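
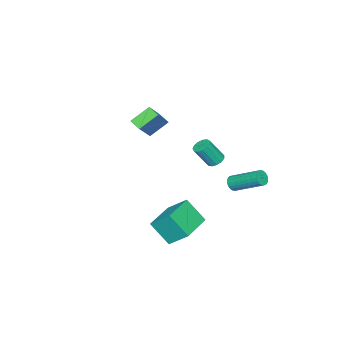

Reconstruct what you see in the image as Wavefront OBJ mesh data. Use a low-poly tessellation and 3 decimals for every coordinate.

v -1.763 2.632 -2.696
v -1.281 2.53 -2.476
v -1.375 4.345 -1.424
v -1.857 4.448 -1.644
v -1.224 2.641 -2.663
v -1.318 4.456 -1.61
v -1.261 2.751 -2.855
v -1.354 4.566 -1.803
v -1.384 2.84 -3.02
v -1.478 4.655 -1.968
v -1.573 2.893 -3.129
v -1.667 4.708 -2.077
v -1.795 2.902 -3.163
v -1.888 4.717 -2.111
v -2.011 2.863 -3.116
v -2.105 4.678 -2.064
v -2.185 2.785 -2.997
v -2.278 4.6 -1.945
v -2.285 2.681 -2.826
v -2.379 4.496 -1.774
v -2.295 2.568 -2.632
v -2.389 4.383 -1.58
v -2.214 2.466 -2.449
v -2.307 4.281 -1.397
v -2.054 2.393 -2.309
v -2.148 4.208 -1.257
v -1.844 2.362 -2.236
v -1.938 4.177 -1.184
v -1.62 2.377 -2.242
v -1.714 4.192 -1.19
v -1.421 2.436 -2.327
v -1.515 4.251 -1.275
v -0.126 2.444 0.08
v 0.405 2.526 -0.11
v 0.957 1.918 1.17
v 0.426 1.836 1.36
v 0.325 2.792 0.051
v 0.876 2.184 1.331
v 0.101 2.947 0.221
v 0.653 2.34 1.501
v -0.194 2.943 0.347
v 0.357 2.335 1.626
v -0.468 2.78 0.388
v 0.083 2.173 1.667
v -0.633 2.51 0.331
v -0.082 1.903 1.61
v -0.637 2.22 0.194
v -0.086 1.612 1.474
v -0.479 2 0.022
v 0.073 1.393 1.301
v -0.208 1.921 -0.132
v 0.343 1.314 1.147
v 0.088 2.008 -0.219
v 0.64 1.401 1.061
v 0.317 2.234 -0.21
v 0.869 1.626 1.069
v 2.671 1.056 -2.782
v 2.56 2.212 -1.756
v 2.569 2.191 -4.071
v 2.458 3.347 -3.044
v 4.782 1.253 -2.776
v 4.671 2.409 -1.749
v 4.68 2.388 -4.064
v 4.569 3.544 -3.038
v -4.56 -4.067 -0.562
v -3.001 -3.798 0.951
v -4.364 -3.333 -0.895
v -2.804 -3.063 0.618
v -3.576 -4.737 -1.458
v -2.016 -4.467 0.055
v -3.379 -4.002 -1.791
v -1.82 -3.733 -0.278
f 2 1 5
f 2 5 3
f 3 5 6
f 3 6 4
f 5 1 7
f 5 7 6
f 6 7 8
f 6 8 4
f 7 1 9
f 7 9 8
f 8 9 10
f 8 10 4
f 9 1 11
f 9 11 10
f 10 11 12
f 10 12 4
f 11 1 13
f 11 13 12
f 12 13 14
f 12 14 4
f 13 1 15
f 13 15 14
f 14 15 16
f 14 16 4
f 15 1 17
f 15 17 16
f 16 17 18
f 16 18 4
f 17 1 19
f 17 19 18
f 18 19 20
f 18 20 4
f 19 1 21
f 19 21 20
f 20 21 22
f 20 22 4
f 21 1 23
f 21 23 22
f 22 23 24
f 22 24 4
f 23 1 25
f 23 25 24
f 24 25 26
f 24 26 4
f 25 1 27
f 25 27 26
f 26 27 28
f 26 28 4
f 27 1 29
f 27 29 28
f 28 29 30
f 28 30 4
f 29 1 31
f 29 31 30
f 30 31 32
f 30 32 4
f 31 1 2
f 31 2 32
f 32 2 3
f 32 3 4
f 34 33 37
f 34 37 35
f 35 37 38
f 35 38 36
f 37 33 39
f 37 39 38
f 38 39 40
f 38 40 36
f 39 33 41
f 39 41 40
f 40 41 42
f 40 42 36
f 41 33 43
f 41 43 42
f 42 43 44
f 42 44 36
f 43 33 45
f 43 45 44
f 44 45 46
f 44 46 36
f 45 33 47
f 45 47 46
f 46 47 48
f 46 48 36
f 47 33 49
f 47 49 48
f 48 49 50
f 48 50 36
f 49 33 51
f 49 51 50
f 50 51 52
f 50 52 36
f 51 33 53
f 51 53 52
f 52 53 54
f 52 54 36
f 53 33 55
f 53 55 54
f 54 55 56
f 54 56 36
f 55 33 34
f 55 34 56
f 56 34 35
f 56 35 36
f 58 60 57
f 61 58 57
f 57 60 59
f 59 61 57
f 58 64 60
f 62 58 61
f 62 64 58
f 60 64 59
f 63 61 59
f 59 64 63
f 63 62 61
f 64 62 63
f 66 68 65
f 69 66 65
f 65 68 67
f 67 69 65
f 66 72 68
f 70 66 69
f 70 72 66
f 68 72 67
f 71 69 67
f 67 72 71
f 71 70 69
f 72 70 71



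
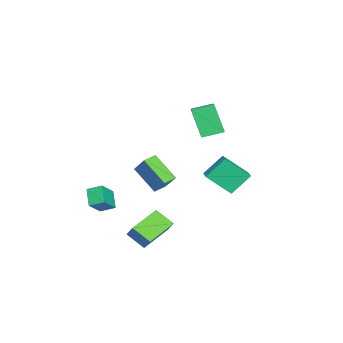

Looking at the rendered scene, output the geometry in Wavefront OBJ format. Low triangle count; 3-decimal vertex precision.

v 2.064 0.455 -3.84
v 1.743 -0.65 -3.043
v 2.617 0.941 -2.943
v 2.296 -0.164 -2.146
v 3.864 -0.496 -4.434
v 3.543 -1.601 -3.637
v 4.417 -0.01 -3.537
v 4.096 -1.115 -2.74
v -0.77 4.603 -0.087
v -0.579 3.12 1.226
v 0.144 4.932 0.152
v 0.335 3.449 1.465
v -0.095 3.611 -1.305
v 0.096 2.128 0.008
v 0.819 3.94 -1.066
v 1.01 2.457 0.247
v 2.78 -3.48 -1.037
v 3.779 -3.856 -0.07
v 2.747 -2.579 -0.652
v 3.745 -2.955 0.315
v 3.695 -3.105 -1.835
v 4.693 -3.481 -0.868
v 3.661 -2.204 -1.45
v 4.66 -2.58 -0.483
v -1.421 1.65 2.265
v -2.107 0.867 4.112
v -1.885 2.899 2.622
v -2.57 2.117 4.47
v 0.33 2.063 3.09
v -0.355 1.281 4.938
v -0.133 3.313 3.448
v -0.819 2.53 5.295
v -2.654 -1.47 -3.476
v -3.408 -2.914 -2.088
v -3.436 -0.959 -3.368
v -4.19 -2.403 -1.981
v -1.97 -0.677 -2.279
v -2.724 -2.121 -0.892
v -2.752 -0.166 -2.172
v -3.506 -1.61 -0.784
f 2 4 1
f 5 2 1
f 1 4 3
f 3 5 1
f 2 8 4
f 6 2 5
f 6 8 2
f 4 8 3
f 7 5 3
f 3 8 7
f 7 6 5
f 8 6 7
f 10 12 9
f 13 10 9
f 9 12 11
f 11 13 9
f 10 16 12
f 14 10 13
f 14 16 10
f 12 16 11
f 15 13 11
f 11 16 15
f 15 14 13
f 16 14 15
f 18 20 17
f 21 18 17
f 17 20 19
f 19 21 17
f 18 24 20
f 22 18 21
f 22 24 18
f 20 24 19
f 23 21 19
f 19 24 23
f 23 22 21
f 24 22 23
f 26 28 25
f 29 26 25
f 25 28 27
f 27 29 25
f 26 32 28
f 30 26 29
f 30 32 26
f 28 32 27
f 31 29 27
f 27 32 31
f 31 30 29
f 32 30 31
f 34 36 33
f 37 34 33
f 33 36 35
f 35 37 33
f 34 40 36
f 38 34 37
f 38 40 34
f 36 40 35
f 39 37 35
f 35 40 39
f 39 38 37
f 40 38 39



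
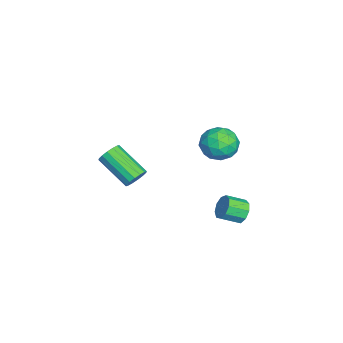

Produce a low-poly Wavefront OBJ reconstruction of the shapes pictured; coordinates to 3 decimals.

v -3.817 1.624 1.149
v -2.755 1.4 0.946
v -3.985 0.06 1.994
v -2.923 -0.164 1.791
v -3.192 0.637 2.501
v -3.088 1.604 1.979
v -3.652 -0.144 0.961
v -3.548 0.823 0.439
v -2.653 0.307 0.83
v -2.369 0.79 1.781
v -4.371 0.67 1.159
v -4.087 1.153 2.11
v -3.271 1.65 0.973
v -3.469 -0.19 1.967
v -3.627 0.281 2.384
v -3.003 0.15 2.264
v -3.467 1.77 1.58
v -2.843 1.638 1.461
v -3.1 1.189 2.375
v -3.897 -0.178 1.479
v -3.273 -0.31 1.36
v -3.737 1.31 0.676
v -3.113 1.179 0.556
v -3.64 0.271 0.565
v -2.587 0.876 0.786
v -2.686 -0.044 1.282
v -3.114 -0.032 0.795
v -3.053 0.536 0.488
v -2.42 1.159 1.345
v -2.519 0.24 1.842
v -2.677 0.711 2.259
v -2.616 1.279 1.952
v -2.36 0.517 1.277
v -4.221 1.22 1.098
v -4.32 0.301 1.595
v -4.124 0.181 0.988
v -4.063 0.749 0.681
v -4.054 1.504 1.658
v -4.153 0.584 2.154
v -3.687 0.924 2.452
v -3.626 1.492 2.145
v -4.38 0.943 1.663
v 2.936 2.241 1.309
v 3.527 2.211 0.936
v 3.795 1.269 1.437
v 3.204 1.299 1.811
v 3.603 2.449 1.344
v 3.872 1.508 1.845
v 3.367 2.591 1.736
v 3.635 1.649 2.237
v 2.929 2.568 1.928
v 3.198 1.626 2.429
v 2.494 2.393 1.831
v 2.763 1.451 2.332
v 2.266 2.146 1.49
v 2.535 1.204 1.991
v 2.351 1.944 1.064
v 2.62 1.002 1.565
v 2.71 1.881 0.753
v 2.978 0.939 1.254
v 3.174 1.986 0.703
v 3.443 1.044 1.204
v 0.831 -3.041 1.732
v 1.339 -3.468 1.638
v 0.317 -4.926 2.733
v -0.191 -4.499 2.828
v 1.415 -3.301 1.932
v 0.393 -4.758 3.028
v 1.335 -3.064 2.173
v 0.313 -4.522 3.268
v 1.12 -2.821 2.295
v 0.098 -4.279 3.39
v 0.828 -2.637 2.267
v -0.194 -4.095 3.362
v 0.536 -2.562 2.095
v -0.486 -4.019 3.191
v 0.323 -2.614 1.827
v -0.699 -4.072 2.922
v 0.247 -2.782 1.532
v -0.775 -4.239 2.628
v 0.327 -3.018 1.292
v -0.695 -4.476 2.387
v 0.542 -3.261 1.17
v -0.48 -4.719 2.265
v 0.834 -3.445 1.198
v -0.188 -4.903 2.293
v 1.126 -3.521 1.369
v 0.104 -4.978 2.465
f 1 38 17
f 38 12 41
f 17 41 6
f 38 41 17
f 1 17 13
f 17 6 18
f 13 18 2
f 17 18 13
f 1 13 22
f 13 2 23
f 22 23 8
f 13 23 22
f 1 22 34
f 22 8 37
f 34 37 11
f 22 37 34
f 1 34 38
f 34 11 42
f 38 42 12
f 34 42 38
f 2 18 29
f 18 6 32
f 29 32 10
f 18 32 29
f 6 41 19
f 41 12 40
f 19 40 5
f 41 40 19
f 12 42 39
f 42 11 35
f 39 35 3
f 42 35 39
f 11 37 36
f 37 8 24
f 36 24 7
f 37 24 36
f 8 23 28
f 23 2 25
f 28 25 9
f 23 25 28
f 4 30 16
f 30 10 31
f 16 31 5
f 30 31 16
f 4 16 14
f 16 5 15
f 14 15 3
f 16 15 14
f 4 14 21
f 14 3 20
f 21 20 7
f 14 20 21
f 4 21 26
f 21 7 27
f 26 27 9
f 21 27 26
f 4 26 30
f 26 9 33
f 30 33 10
f 26 33 30
f 5 31 19
f 31 10 32
f 19 32 6
f 31 32 19
f 3 15 39
f 15 5 40
f 39 40 12
f 15 40 39
f 7 20 36
f 20 3 35
f 36 35 11
f 20 35 36
f 9 27 28
f 27 7 24
f 28 24 8
f 27 24 28
f 10 33 29
f 33 9 25
f 29 25 2
f 33 25 29
f 44 43 47
f 44 47 45
f 45 47 48
f 45 48 46
f 47 43 49
f 47 49 48
f 48 49 50
f 48 50 46
f 49 43 51
f 49 51 50
f 50 51 52
f 50 52 46
f 51 43 53
f 51 53 52
f 52 53 54
f 52 54 46
f 53 43 55
f 53 55 54
f 54 55 56
f 54 56 46
f 55 43 57
f 55 57 56
f 56 57 58
f 56 58 46
f 57 43 59
f 57 59 58
f 58 59 60
f 58 60 46
f 59 43 61
f 59 61 60
f 60 61 62
f 60 62 46
f 61 43 44
f 61 44 62
f 62 44 45
f 62 45 46
f 64 63 67
f 64 67 65
f 65 67 68
f 65 68 66
f 67 63 69
f 67 69 68
f 68 69 70
f 68 70 66
f 69 63 71
f 69 71 70
f 70 71 72
f 70 72 66
f 71 63 73
f 71 73 72
f 72 73 74
f 72 74 66
f 73 63 75
f 73 75 74
f 74 75 76
f 74 76 66
f 75 63 77
f 75 77 76
f 76 77 78
f 76 78 66
f 77 63 79
f 77 79 78
f 78 79 80
f 78 80 66
f 79 63 81
f 79 81 80
f 80 81 82
f 80 82 66
f 81 63 83
f 81 83 82
f 82 83 84
f 82 84 66
f 83 63 85
f 83 85 84
f 84 85 86
f 84 86 66
f 85 63 87
f 85 87 86
f 86 87 88
f 86 88 66
f 87 63 64
f 87 64 88
f 88 64 65
f 88 65 66



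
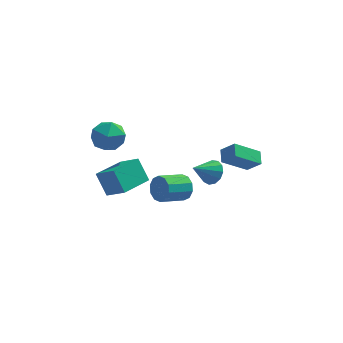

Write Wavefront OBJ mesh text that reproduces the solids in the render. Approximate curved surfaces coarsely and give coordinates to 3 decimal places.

v -0.134 2.957 -2.618
v 0.358 2.651 -2.009
v -0.875 1.777 -1.453
v -1.366 2.083 -2.062
v 0.132 3.083 -1.831
v -1.101 2.21 -1.275
v -0.196 3.467 -1.953
v -1.429 2.593 -1.398
v -0.499 3.656 -2.33
v -1.732 2.782 -1.774
v -0.663 3.578 -2.816
v -1.896 2.704 -2.261
v -0.625 3.263 -3.227
v -1.858 2.389 -2.671
v -0.399 2.83 -3.405
v -1.632 1.957 -2.849
v -0.071 2.447 -3.282
v -1.304 1.573 -2.727
v 0.232 2.258 -2.906
v -1.001 1.384 -2.35
v 0.396 2.336 -2.419
v -0.837 1.462 -1.864
v -4.795 2.896 -1.589
v -3.79 2.218 -0.758
v -3.578 4.457 -1.789
v -2.572 3.779 -0.958
v -4.188 2.261 -2.842
v -3.182 1.583 -2.011
v -2.97 3.822 -3.042
v -1.965 3.144 -2.211
v -3.904 1.049 3.034
v -3.228 0.963 3.848
v -4.512 -0.523 3.372
v -3.836 -0.609 4.186
v -4.647 0.075 4.239
v -4.271 1.046 4.031
v -3.469 -0.606 3.189
v -3.093 0.365 2.981
v -2.959 -0.06 3.944
v -3.687 0.36 4.593
v -4.053 0.08 2.627
v -4.781 0.5 3.276
v 1.925 -2.22 3.658
v 1.866 -1.471 4.011
v 3.22 -1.63 2.621
v 3.161 -0.881 2.974
v 2.619 -2.499 4.366
v 2.56 -1.75 4.719
v 3.914 -1.909 3.329
v 3.855 -1.16 3.682
v 1.442 0.13 0.953
v 1.738 0.49 1.579
v 0.458 -0.51 1.787
v 1.428 0.756 1.418
v 1.123 0.824 1.109
v 0.919 0.672 0.751
v 0.881 0.347 0.457
v 1.022 -0.047 0.321
v 1.296 -0.384 0.385
v 1.616 -0.558 0.63
v 1.882 -0.514 0.978
v 2.008 -0.266 1.318
v 1.954 0.109 1.542
f 2 1 5
f 2 5 3
f 3 5 6
f 3 6 4
f 5 1 7
f 5 7 6
f 6 7 8
f 6 8 4
f 7 1 9
f 7 9 8
f 8 9 10
f 8 10 4
f 9 1 11
f 9 11 10
f 10 11 12
f 10 12 4
f 11 1 13
f 11 13 12
f 12 13 14
f 12 14 4
f 13 1 15
f 13 15 14
f 14 15 16
f 14 16 4
f 15 1 17
f 15 17 16
f 16 17 18
f 16 18 4
f 17 1 19
f 17 19 18
f 18 19 20
f 18 20 4
f 19 1 21
f 19 21 20
f 20 21 22
f 20 22 4
f 21 1 2
f 21 2 22
f 22 2 3
f 22 3 4
f 24 26 23
f 27 24 23
f 23 26 25
f 25 27 23
f 24 30 26
f 28 24 27
f 28 30 24
f 26 30 25
f 29 27 25
f 25 30 29
f 29 28 27
f 30 28 29
f 31 42 36
f 31 36 32
f 31 32 38
f 31 38 41
f 31 41 42
f 32 36 40
f 36 42 35
f 42 41 33
f 41 38 37
f 38 32 39
f 34 40 35
f 34 35 33
f 34 33 37
f 34 37 39
f 34 39 40
f 35 40 36
f 33 35 42
f 37 33 41
f 39 37 38
f 40 39 32
f 44 46 43
f 47 44 43
f 43 46 45
f 45 47 43
f 44 50 46
f 48 44 47
f 48 50 44
f 46 50 45
f 49 47 45
f 45 50 49
f 49 48 47
f 50 48 49
f 52 51 54
f 52 54 53
f 54 51 55
f 54 55 53
f 55 51 56
f 55 56 53
f 56 51 57
f 56 57 53
f 57 51 58
f 57 58 53
f 58 51 59
f 58 59 53
f 59 51 60
f 59 60 53
f 60 51 61
f 60 61 53
f 61 51 62
f 61 62 53
f 62 51 63
f 62 63 53
f 63 51 52
f 63 52 53



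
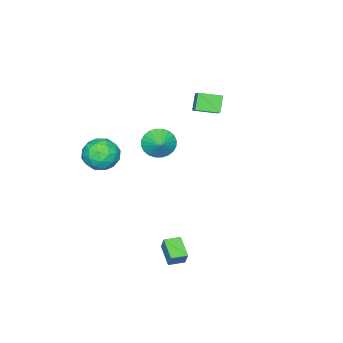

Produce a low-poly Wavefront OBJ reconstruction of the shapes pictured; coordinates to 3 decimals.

v 1.555 0.682 3.43
v 2.278 0.211 3.009
v 2.225 1.298 3.89
v 2.207 0.477 2.755
v 2.036 0.775 2.605
v 1.793 1.058 2.579
v 1.513 1.284 2.684
v 1.24 1.419 2.902
v 1.014 1.441 3.2
v 0.871 1.348 3.533
v 0.832 1.153 3.851
v 0.903 0.887 4.104
v 1.074 0.589 4.255
v 1.317 0.306 4.28
v 1.597 0.079 4.176
v 1.87 -0.055 3.958
v 2.095 -0.077 3.66
v 2.239 0.016 3.327
v 3.711 2.393 -2.906
v 3.907 2.724 -2.06
v 2.943 2.934 -2.94
v 3.139 3.265 -2.093
v 4.441 3.395 -3.467
v 4.637 3.726 -2.62
v 3.673 3.936 -3.5
v 3.869 4.267 -2.654
v -3.667 -0.673 4.005
v -2.89 0.082 4.776
v -4.484 0.422 3.755
v -3.707 1.178 4.525
v -3.013 -0.398 3.075
v -2.236 0.358 3.845
v -3.83 0.698 2.824
v -3.053 1.453 3.595
v 2.759 -0.98 2.844
v 3.548 -0.845 2.054
v 3.352 -2.675 3.146
v 4.141 -2.54 2.356
v 4.21 -1.97 3.323
v 3.844 -0.922 3.137
v 3.056 -2.598 2.063
v 2.69 -1.55 1.877
v 3.732 -1.845 1.571
v 4.445 -1.456 2.35
v 2.455 -2.064 2.85
v 3.168 -1.675 3.629
v 3.101 -0.764 2.423
v 3.799 -2.756 2.777
v 3.839 -2.421 3.346
v 4.303 -2.341 2.881
v 3.275 -0.809 3.059
v 3.739 -0.73 2.595
v 4.128 -1.391 3.341
v 3.161 -2.79 2.605
v 3.625 -2.711 2.141
v 2.597 -1.179 2.319
v 3.061 -1.099 1.854
v 2.772 -2.129 1.859
v 3.673 -1.272 1.674
v 4.022 -2.268 1.852
v 3.384 -2.302 1.68
v 3.169 -1.687 1.57
v 4.092 -1.044 2.132
v 4.441 -2.04 2.309
v 4.482 -1.705 2.878
v 4.266 -1.089 2.768
v 4.2 -1.631 1.848
v 2.459 -1.48 2.891
v 2.808 -2.476 3.068
v 2.634 -2.431 2.432
v 2.418 -1.815 2.322
v 2.878 -1.252 3.348
v 3.227 -2.248 3.526
v 3.731 -1.833 3.63
v 3.516 -1.218 3.52
v 2.7 -1.889 3.352
f 2 1 4
f 2 4 3
f 4 1 5
f 4 5 3
f 5 1 6
f 5 6 3
f 6 1 7
f 6 7 3
f 7 1 8
f 7 8 3
f 8 1 9
f 8 9 3
f 9 1 10
f 9 10 3
f 10 1 11
f 10 11 3
f 11 1 12
f 11 12 3
f 12 1 13
f 12 13 3
f 13 1 14
f 13 14 3
f 14 1 15
f 14 15 3
f 15 1 16
f 15 16 3
f 16 1 17
f 16 17 3
f 17 1 18
f 17 18 3
f 18 1 2
f 18 2 3
f 20 22 19
f 23 20 19
f 19 22 21
f 21 23 19
f 20 26 22
f 24 20 23
f 24 26 20
f 22 26 21
f 25 23 21
f 21 26 25
f 25 24 23
f 26 24 25
f 28 30 27
f 31 28 27
f 27 30 29
f 29 31 27
f 28 34 30
f 32 28 31
f 32 34 28
f 30 34 29
f 33 31 29
f 29 34 33
f 33 32 31
f 34 32 33
f 35 72 51
f 72 46 75
f 51 75 40
f 72 75 51
f 35 51 47
f 51 40 52
f 47 52 36
f 51 52 47
f 35 47 56
f 47 36 57
f 56 57 42
f 47 57 56
f 35 56 68
f 56 42 71
f 68 71 45
f 56 71 68
f 35 68 72
f 68 45 76
f 72 76 46
f 68 76 72
f 36 52 63
f 52 40 66
f 63 66 44
f 52 66 63
f 40 75 53
f 75 46 74
f 53 74 39
f 75 74 53
f 46 76 73
f 76 45 69
f 73 69 37
f 76 69 73
f 45 71 70
f 71 42 58
f 70 58 41
f 71 58 70
f 42 57 62
f 57 36 59
f 62 59 43
f 57 59 62
f 38 64 50
f 64 44 65
f 50 65 39
f 64 65 50
f 38 50 48
f 50 39 49
f 48 49 37
f 50 49 48
f 38 48 55
f 48 37 54
f 55 54 41
f 48 54 55
f 38 55 60
f 55 41 61
f 60 61 43
f 55 61 60
f 38 60 64
f 60 43 67
f 64 67 44
f 60 67 64
f 39 65 53
f 65 44 66
f 53 66 40
f 65 66 53
f 37 49 73
f 49 39 74
f 73 74 46
f 49 74 73
f 41 54 70
f 54 37 69
f 70 69 45
f 54 69 70
f 43 61 62
f 61 41 58
f 62 58 42
f 61 58 62
f 44 67 63
f 67 43 59
f 63 59 36
f 67 59 63



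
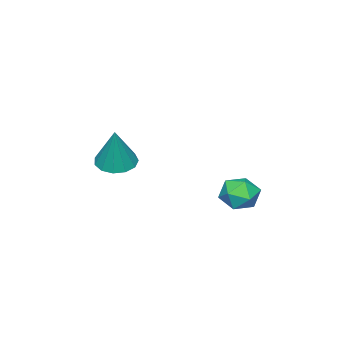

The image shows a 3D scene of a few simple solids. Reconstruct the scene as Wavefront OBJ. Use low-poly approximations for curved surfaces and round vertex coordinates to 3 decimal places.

v -0.56 -3.02 1.381
v 0.174 -3.564 1.271
v 0.06 -2.58 3.359
v 0.32 -3.089 1.12
v 0.186 -2.593 1.052
v -0.185 -2.233 1.088
v -0.675 -2.122 1.217
v -1.128 -2.297 1.398
v -1.401 -2.701 1.573
v -1.407 -3.207 1.688
v -1.144 -3.653 1.704
v -0.696 -3.898 1.619
v -0.204 -3.865 1.457
v -2.249 2.714 -0.268
v -1.667 2.922 0.436
v -2.473 1.338 0.324
v -1.891 1.546 1.028
v -2.722 1.973 0.965
v -2.583 2.823 0.6
v -1.557 1.437 0.16
v -1.418 2.287 -0.205
v -1.24 2.132 0.7
v -1.959 2.464 1.198
v -2.181 1.796 -0.438
v -2.9 2.128 0.06
f 2 1 4
f 2 4 3
f 4 1 5
f 4 5 3
f 5 1 6
f 5 6 3
f 6 1 7
f 6 7 3
f 7 1 8
f 7 8 3
f 8 1 9
f 8 9 3
f 9 1 10
f 9 10 3
f 10 1 11
f 10 11 3
f 11 1 12
f 11 12 3
f 12 1 13
f 12 13 3
f 13 1 2
f 13 2 3
f 14 25 19
f 14 19 15
f 14 15 21
f 14 21 24
f 14 24 25
f 15 19 23
f 19 25 18
f 25 24 16
f 24 21 20
f 21 15 22
f 17 23 18
f 17 18 16
f 17 16 20
f 17 20 22
f 17 22 23
f 18 23 19
f 16 18 25
f 20 16 24
f 22 20 21
f 23 22 15



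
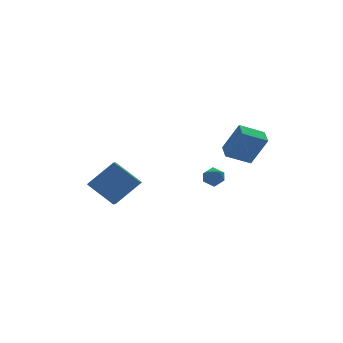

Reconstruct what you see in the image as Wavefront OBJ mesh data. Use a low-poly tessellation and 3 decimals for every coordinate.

v 1.448 -2.734 0.533
v 2.146 -3.309 2.295
v 1.829 -1.718 0.714
v 2.527 -2.293 2.476
v 2.813 -3.127 -0.136
v 3.511 -3.702 1.626
v 3.194 -2.111 0.045
v 3.892 -2.686 1.807
v -2.385 -0.192 -1.664
v -3.329 1.1 -0.465
v -3.889 0.041 -3.097
v -4.833 1.333 -1.898
v -1.967 0.427 -2.002
v -2.911 1.719 -0.803
v -3.471 0.66 -3.435
v -4.415 1.952 -2.236
v 3.468 2.772 -4.195
v 3.981 2.981 -3.695
v 3.239 1.779 -3.545
v 3.752 1.988 -3.045
v 3.116 2.373 -3.11
v 3.257 2.986 -3.512
v 3.963 1.774 -3.728
v 4.104 2.387 -4.13
v 4.287 2.364 -3.407
v 3.764 2.735 -3.024
v 3.456 2.025 -4.216
v 2.933 2.396 -3.833
f 2 4 1
f 5 2 1
f 1 4 3
f 3 5 1
f 2 8 4
f 6 2 5
f 6 8 2
f 4 8 3
f 7 5 3
f 3 8 7
f 7 6 5
f 8 6 7
f 10 12 9
f 13 10 9
f 9 12 11
f 11 13 9
f 10 16 12
f 14 10 13
f 14 16 10
f 12 16 11
f 15 13 11
f 11 16 15
f 15 14 13
f 16 14 15
f 17 28 22
f 17 22 18
f 17 18 24
f 17 24 27
f 17 27 28
f 18 22 26
f 22 28 21
f 28 27 19
f 27 24 23
f 24 18 25
f 20 26 21
f 20 21 19
f 20 19 23
f 20 23 25
f 20 25 26
f 21 26 22
f 19 21 28
f 23 19 27
f 25 23 24
f 26 25 18



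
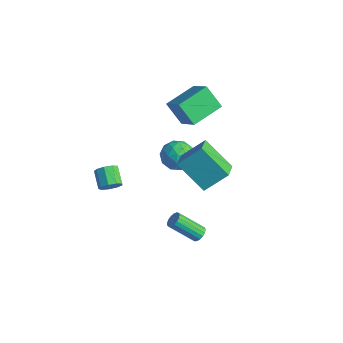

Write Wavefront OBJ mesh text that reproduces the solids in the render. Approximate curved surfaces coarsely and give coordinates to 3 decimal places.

v -2.604 2.687 0.278
v -3.628 2.42 1.451
v -2.635 4.653 0.699
v -3.659 4.385 1.872
v -1.181 2.455 1.468
v -2.205 2.187 2.641
v -1.212 4.42 1.889
v -2.236 4.153 3.062
v 3.578 -0.962 -2.26
v 3.748 -0.675 -1.887
v 2.792 -1.672 -0.687
v 2.622 -1.958 -1.06
v 3.547 -0.566 -1.957
v 2.59 -1.562 -0.756
v 3.353 -0.547 -2.096
v 2.396 -1.543 -0.895
v 3.21 -0.623 -2.272
v 2.254 -1.62 -1.072
v 3.152 -0.777 -2.446
v 2.196 -1.773 -1.246
v 3.192 -0.973 -2.577
v 2.235 -1.97 -1.377
v 3.32 -1.167 -2.636
v 2.363 -2.163 -1.436
v 3.507 -1.313 -2.609
v 2.551 -2.31 -1.408
v 3.71 -1.379 -2.501
v 2.754 -2.376 -1.301
v 3.884 -1.35 -2.339
v 2.927 -2.346 -1.138
v 3.987 -1.231 -2.158
v 3.03 -2.228 -0.958
v 3.996 -1.051 -2.001
v 3.04 -2.048 -0.801
v 3.91 -0.85 -1.903
v 2.954 -1.847 -0.703
v -1.973 2.637 -1.163
v -1.225 2.342 -1.807
v -3.075 1.738 -2.033
v -2.327 1.443 -2.677
v -2.334 1.102 -1.705
v -1.653 1.657 -1.167
v -2.647 2.423 -2.673
v -1.966 2.978 -2.135
v -1.641 2.21 -2.74
v -1.448 1.393 -2.142
v -2.852 2.687 -1.698
v -2.659 1.87 -1.1
v -1.502 2.568 -1.409
v -2.798 1.512 -2.431
v -2.802 1.311 -1.86
v -2.362 1.138 -2.238
v -1.754 2.166 -1.033
v -1.314 1.993 -1.411
v -1.966 1.264 -1.351
v -2.986 2.087 -2.429
v -2.546 1.914 -2.807
v -1.938 2.942 -1.602
v -1.498 2.769 -1.98
v -2.334 2.816 -2.489
v -1.307 2.317 -2.336
v -1.955 1.789 -2.847
v -2.143 2.365 -2.845
v -1.743 2.691 -2.529
v -1.193 1.838 -1.984
v -1.841 1.309 -2.495
v -1.845 1.109 -1.924
v -1.445 1.435 -1.608
v -1.438 1.76 -2.532
v -2.459 2.771 -1.345
v -3.107 2.242 -1.856
v -2.855 2.645 -2.232
v -2.455 2.971 -1.916
v -2.345 2.291 -0.993
v -2.993 1.763 -1.504
v -2.557 1.389 -1.311
v -2.157 1.715 -0.995
v -2.862 2.32 -1.308
v -0.411 -3.778 0.536
v -0.2 -4.076 1.086
v -1.118 -3.68 1.654
v -1.329 -3.382 1.104
v -0.033 -3.657 1.063
v -0.951 -3.261 1.631
v -0.043 -3.295 0.794
v -0.961 -2.899 1.362
v -0.225 -3.159 0.404
v -1.143 -2.762 0.972
v -0.494 -3.312 0.076
v -1.413 -2.916 0.644
v -0.725 -3.684 -0.037
v -1.643 -3.288 0.531
v -0.808 -4.099 0.118
v -1.726 -3.703 0.686
v -0.706 -4.365 0.469
v -1.624 -3.969 1.037
v -0.465 -4.356 0.851
v -1.383 -3.959 1.419
v 2.166 0.723 0.162
v 0.591 0.154 1.588
v 2.754 1.903 1.283
v 1.179 1.334 2.709
v 3.001 -0.214 0.711
v 1.426 -0.783 2.137
v 3.589 0.966 1.832
v 2.014 0.397 3.258
f 2 4 1
f 5 2 1
f 1 4 3
f 3 5 1
f 2 8 4
f 6 2 5
f 6 8 2
f 4 8 3
f 7 5 3
f 3 8 7
f 7 6 5
f 8 6 7
f 10 9 13
f 10 13 11
f 11 13 14
f 11 14 12
f 13 9 15
f 13 15 14
f 14 15 16
f 14 16 12
f 15 9 17
f 15 17 16
f 16 17 18
f 16 18 12
f 17 9 19
f 17 19 18
f 18 19 20
f 18 20 12
f 19 9 21
f 19 21 20
f 20 21 22
f 20 22 12
f 21 9 23
f 21 23 22
f 22 23 24
f 22 24 12
f 23 9 25
f 23 25 24
f 24 25 26
f 24 26 12
f 25 9 27
f 25 27 26
f 26 27 28
f 26 28 12
f 27 9 29
f 27 29 28
f 28 29 30
f 28 30 12
f 29 9 31
f 29 31 30
f 30 31 32
f 30 32 12
f 31 9 33
f 31 33 32
f 32 33 34
f 32 34 12
f 33 9 35
f 33 35 34
f 34 35 36
f 34 36 12
f 35 9 10
f 35 10 36
f 36 10 11
f 36 11 12
f 37 74 53
f 74 48 77
f 53 77 42
f 74 77 53
f 37 53 49
f 53 42 54
f 49 54 38
f 53 54 49
f 37 49 58
f 49 38 59
f 58 59 44
f 49 59 58
f 37 58 70
f 58 44 73
f 70 73 47
f 58 73 70
f 37 70 74
f 70 47 78
f 74 78 48
f 70 78 74
f 38 54 65
f 54 42 68
f 65 68 46
f 54 68 65
f 42 77 55
f 77 48 76
f 55 76 41
f 77 76 55
f 48 78 75
f 78 47 71
f 75 71 39
f 78 71 75
f 47 73 72
f 73 44 60
f 72 60 43
f 73 60 72
f 44 59 64
f 59 38 61
f 64 61 45
f 59 61 64
f 40 66 52
f 66 46 67
f 52 67 41
f 66 67 52
f 40 52 50
f 52 41 51
f 50 51 39
f 52 51 50
f 40 50 57
f 50 39 56
f 57 56 43
f 50 56 57
f 40 57 62
f 57 43 63
f 62 63 45
f 57 63 62
f 40 62 66
f 62 45 69
f 66 69 46
f 62 69 66
f 41 67 55
f 67 46 68
f 55 68 42
f 67 68 55
f 39 51 75
f 51 41 76
f 75 76 48
f 51 76 75
f 43 56 72
f 56 39 71
f 72 71 47
f 56 71 72
f 45 63 64
f 63 43 60
f 64 60 44
f 63 60 64
f 46 69 65
f 69 45 61
f 65 61 38
f 69 61 65
f 80 79 83
f 80 83 81
f 81 83 84
f 81 84 82
f 83 79 85
f 83 85 84
f 84 85 86
f 84 86 82
f 85 79 87
f 85 87 86
f 86 87 88
f 86 88 82
f 87 79 89
f 87 89 88
f 88 89 90
f 88 90 82
f 89 79 91
f 89 91 90
f 90 91 92
f 90 92 82
f 91 79 93
f 91 93 92
f 92 93 94
f 92 94 82
f 93 79 95
f 93 95 94
f 94 95 96
f 94 96 82
f 95 79 97
f 95 97 96
f 96 97 98
f 96 98 82
f 97 79 80
f 97 80 98
f 98 80 81
f 98 81 82
f 100 102 99
f 103 100 99
f 99 102 101
f 101 103 99
f 100 106 102
f 104 100 103
f 104 106 100
f 102 106 101
f 105 103 101
f 101 106 105
f 105 104 103
f 106 104 105



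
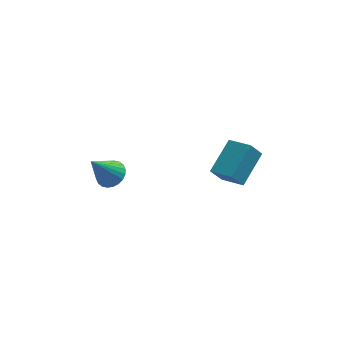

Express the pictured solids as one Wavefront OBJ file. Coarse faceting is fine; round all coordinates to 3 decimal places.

v -2.787 0.099 -4.858
v -2.217 -0.545 -4.728
v -3.833 -0.459 -3.042
v -2.067 -0.29 -4.563
v -2.026 0.025 -4.443
v -2.101 0.351 -4.386
v -2.28 0.639 -4.401
v -2.537 0.845 -4.485
v -2.831 0.937 -4.627
v -3.119 0.901 -4.803
v -3.356 0.744 -4.988
v -3.507 0.488 -5.154
v -3.547 0.174 -5.274
v -3.472 -0.153 -5.331
v -3.293 -0.44 -5.316
v -3.036 -0.646 -5.231
v -2.742 -0.738 -5.09
v -2.454 -0.703 -4.913
v 1.969 -2.786 -2.213
v 2.903 -3.838 -1.721
v 3.124 -1.302 -1.234
v 4.058 -2.354 -0.742
v 2.582 -2.666 -3.118
v 3.516 -3.718 -2.626
v 3.737 -1.182 -2.139
v 4.671 -2.234 -1.647
f 2 1 4
f 2 4 3
f 4 1 5
f 4 5 3
f 5 1 6
f 5 6 3
f 6 1 7
f 6 7 3
f 7 1 8
f 7 8 3
f 8 1 9
f 8 9 3
f 9 1 10
f 9 10 3
f 10 1 11
f 10 11 3
f 11 1 12
f 11 12 3
f 12 1 13
f 12 13 3
f 13 1 14
f 13 14 3
f 14 1 15
f 14 15 3
f 15 1 16
f 15 16 3
f 16 1 17
f 16 17 3
f 17 1 18
f 17 18 3
f 18 1 2
f 18 2 3
f 20 22 19
f 23 20 19
f 19 22 21
f 21 23 19
f 20 26 22
f 24 20 23
f 24 26 20
f 22 26 21
f 25 23 21
f 21 26 25
f 25 24 23
f 26 24 25



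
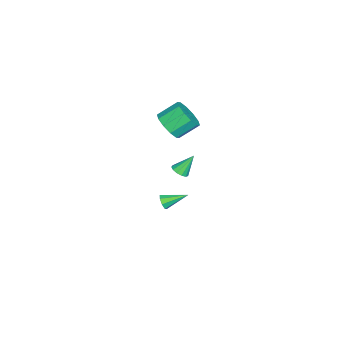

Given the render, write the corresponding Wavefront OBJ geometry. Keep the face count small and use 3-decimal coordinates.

v 0.868 1.416 -3.539
v 1.011 1.659 -3.976
v 0.412 2.724 -2.961
v 0.634 1.533 -3.988
v 0.394 1.339 -3.737
v 0.432 1.19 -3.37
v 0.725 1.174 -3.102
v 1.102 1.3 -3.089
v 1.342 1.494 -3.34
v 1.305 1.643 -3.707
v 3.255 3.101 1.498
v 3.572 3.523 1.379
v 2.805 3.739 2.562
v 3.307 3.572 1.238
v 3.026 3.472 1.179
v 2.818 3.254 1.221
v 2.748 2.988 1.351
v 2.84 2.757 1.528
v 3.064 2.637 1.695
v 3.348 2.663 1.799
v 3.603 2.829 1.808
v 3.748 3.081 1.718
v 3.736 3.34 1.559
v 1.381 1.877 3.473
v 2.251 2.266 3.653
v 1.649 3.233 4.468
v 0.779 2.843 4.287
v 2.025 2.535 3.167
v 1.423 3.501 3.982
v 1.553 2.552 2.798
v 0.951 3.519 3.613
v 1.015 2.311 2.687
v 0.413 3.278 3.501
v 0.617 1.905 2.875
v 0.015 2.871 3.69
v 0.511 1.487 3.292
v -0.091 2.454 4.107
v 0.737 1.219 3.778
v 0.135 2.185 4.593
v 1.209 1.201 4.147
v 0.607 2.168 4.962
v 1.747 1.442 4.259
v 1.145 2.409 5.073
v 2.145 1.849 4.07
v 1.543 2.815 4.885
f 2 1 4
f 2 4 3
f 4 1 5
f 4 5 3
f 5 1 6
f 5 6 3
f 6 1 7
f 6 7 3
f 7 1 8
f 7 8 3
f 8 1 9
f 8 9 3
f 9 1 10
f 9 10 3
f 10 1 2
f 10 2 3
f 12 11 14
f 12 14 13
f 14 11 15
f 14 15 13
f 15 11 16
f 15 16 13
f 16 11 17
f 16 17 13
f 17 11 18
f 17 18 13
f 18 11 19
f 18 19 13
f 19 11 20
f 19 20 13
f 20 11 21
f 20 21 13
f 21 11 22
f 21 22 13
f 22 11 23
f 22 23 13
f 23 11 12
f 23 12 13
f 25 24 28
f 25 28 26
f 26 28 29
f 26 29 27
f 28 24 30
f 28 30 29
f 29 30 31
f 29 31 27
f 30 24 32
f 30 32 31
f 31 32 33
f 31 33 27
f 32 24 34
f 32 34 33
f 33 34 35
f 33 35 27
f 34 24 36
f 34 36 35
f 35 36 37
f 35 37 27
f 36 24 38
f 36 38 37
f 37 38 39
f 37 39 27
f 38 24 40
f 38 40 39
f 39 40 41
f 39 41 27
f 40 24 42
f 40 42 41
f 41 42 43
f 41 43 27
f 42 24 44
f 42 44 43
f 43 44 45
f 43 45 27
f 44 24 25
f 44 25 45
f 45 25 26
f 45 26 27



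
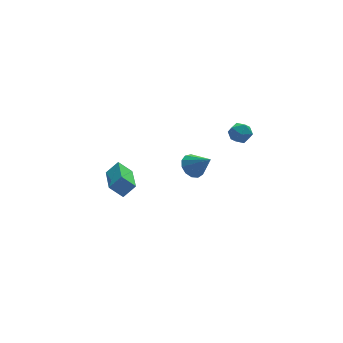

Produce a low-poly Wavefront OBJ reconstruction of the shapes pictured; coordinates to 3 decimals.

v 1.246 1.405 -3.134
v 1.903 1.747 -3.249
v 1.854 0.555 -2.186
v 1.712 1.958 -2.937
v 1.373 1.994 -2.687
v 0.993 1.842 -2.58
v 0.694 1.552 -2.648
v 0.57 1.215 -2.87
v 0.661 0.938 -3.176
v 0.937 0.809 -3.469
v 1.312 0.869 -3.655
v 1.665 1.1 -3.676
v 1.886 1.427 -3.524
v -4.366 -2.038 -0.674
v -3.735 -2.056 -0.06
v -3.844 -0.072 -1.154
v -3.213 -0.09 -0.541
v -3.767 -2.35 -1.299
v -3.136 -2.368 -0.686
v -3.245 -0.384 -1.78
v -2.614 -0.402 -1.166
v 2.767 0.137 0.256
v 3.25 0.624 0.152
v 3.19 -0.464 -0.592
v 3.673 0.023 -0.696
v 3.694 -0.37 -0.124
v 3.432 0.002 0.4
v 3.008 0.158 -0.84
v 2.746 0.53 -0.316
v 3.399 0.637 -0.526
v 3.823 0.311 -0.083
v 2.617 -0.151 -0.357
v 3.041 -0.477 0.086
f 2 1 4
f 2 4 3
f 4 1 5
f 4 5 3
f 5 1 6
f 5 6 3
f 6 1 7
f 6 7 3
f 7 1 8
f 7 8 3
f 8 1 9
f 8 9 3
f 9 1 10
f 9 10 3
f 10 1 11
f 10 11 3
f 11 1 12
f 11 12 3
f 12 1 13
f 12 13 3
f 13 1 2
f 13 2 3
f 15 17 14
f 18 15 14
f 14 17 16
f 16 18 14
f 15 21 17
f 19 15 18
f 19 21 15
f 17 21 16
f 20 18 16
f 16 21 20
f 20 19 18
f 21 19 20
f 22 33 27
f 22 27 23
f 22 23 29
f 22 29 32
f 22 32 33
f 23 27 31
f 27 33 26
f 33 32 24
f 32 29 28
f 29 23 30
f 25 31 26
f 25 26 24
f 25 24 28
f 25 28 30
f 25 30 31
f 26 31 27
f 24 26 33
f 28 24 32
f 30 28 29
f 31 30 23



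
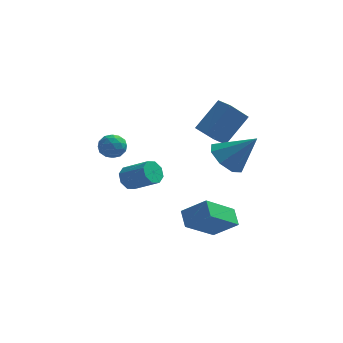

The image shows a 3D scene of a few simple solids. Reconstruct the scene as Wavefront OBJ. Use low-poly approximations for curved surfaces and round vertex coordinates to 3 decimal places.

v -2.688 3.048 -0.352
v -2.202 2.513 -0.64
v -3.318 2.147 0.26
v -2.832 1.612 -0.028
v -2.577 2.125 0.497
v -2.188 2.683 0.119
v -3.332 1.977 -0.499
v -2.943 2.535 -0.877
v -2.601 1.851 -0.731
v -2.134 1.943 -0.116
v -3.386 2.717 -0.264
v -2.919 2.809 0.351
v -2.39 2.86 -0.55
v -3.13 1.8 0.17
v -2.98 2.102 0.479
v -2.695 1.787 0.309
v -2.381 2.96 -0.103
v -2.096 2.645 -0.273
v -2.316 2.417 0.396
v -3.424 2.015 -0.107
v -3.139 1.7 -0.277
v -2.825 2.873 -0.689
v -2.54 2.558 -0.859
v -3.204 2.243 -0.776
v -2.338 2.156 -0.773
v -2.709 1.626 -0.413
v -3.003 1.841 -0.69
v -2.774 2.169 -0.912
v -2.064 2.21 -0.411
v -2.434 1.68 -0.051
v -2.284 1.982 0.258
v -2.055 2.31 0.035
v -2.298 1.821 -0.464
v -3.086 2.98 -0.329
v -3.456 2.45 0.031
v -3.465 2.35 -0.415
v -3.236 2.678 -0.638
v -2.811 3.034 0.033
v -3.182 2.504 0.393
v -2.746 2.491 0.532
v -2.517 2.819 0.31
v -3.222 2.839 0.084
v -1.794 1.493 -1.925
v -1.471 1.316 -2.543
v -0.162 0.809 -1.714
v -0.486 0.987 -1.095
v -1.366 1.836 -2.391
v -0.057 1.329 -1.562
v -1.512 2.154 -1.966
v -0.203 1.648 -1.137
v -1.823 2.086 -1.517
v -0.515 1.579 -0.687
v -2.118 1.671 -1.306
v -0.809 1.164 -0.477
v -2.223 1.151 -1.458
v -0.914 0.644 -0.629
v -2.077 0.832 -1.883
v -0.768 0.326 -1.054
v -1.765 0.901 -2.333
v -0.457 0.394 -1.503
v 3.204 -0.176 0.771
v 3.955 -0.435 0.025
v 4.636 -0.164 2.209
v 3.861 0.389 0.111
v 3.383 0.883 0.584
v 2.799 0.756 1.166
v 2.452 0.083 1.517
v 2.546 -0.742 1.431
v 3.025 -1.235 0.958
v 3.608 -1.108 0.376
v 2.739 3.13 -0.034
v 1.95 2.267 1.116
v 2.047 3.766 -0.032
v 1.257 2.903 1.118
v 3.723 4.197 1.442
v 2.933 3.334 2.592
v 3.03 4.833 1.444
v 2.241 3.97 2.594
v 1.565 -2.295 -2.844
v 2.785 -2.464 -1.92
v 1.241 -1.491 -2.269
v 2.461 -1.661 -1.345
v 2.719 -0.919 -4.115
v 3.939 -1.089 -3.191
v 2.395 -0.116 -3.54
v 3.615 -0.285 -2.616
f 1 38 17
f 38 12 41
f 17 41 6
f 38 41 17
f 1 17 13
f 17 6 18
f 13 18 2
f 17 18 13
f 1 13 22
f 13 2 23
f 22 23 8
f 13 23 22
f 1 22 34
f 22 8 37
f 34 37 11
f 22 37 34
f 1 34 38
f 34 11 42
f 38 42 12
f 34 42 38
f 2 18 29
f 18 6 32
f 29 32 10
f 18 32 29
f 6 41 19
f 41 12 40
f 19 40 5
f 41 40 19
f 12 42 39
f 42 11 35
f 39 35 3
f 42 35 39
f 11 37 36
f 37 8 24
f 36 24 7
f 37 24 36
f 8 23 28
f 23 2 25
f 28 25 9
f 23 25 28
f 4 30 16
f 30 10 31
f 16 31 5
f 30 31 16
f 4 16 14
f 16 5 15
f 14 15 3
f 16 15 14
f 4 14 21
f 14 3 20
f 21 20 7
f 14 20 21
f 4 21 26
f 21 7 27
f 26 27 9
f 21 27 26
f 4 26 30
f 26 9 33
f 30 33 10
f 26 33 30
f 5 31 19
f 31 10 32
f 19 32 6
f 31 32 19
f 3 15 39
f 15 5 40
f 39 40 12
f 15 40 39
f 7 20 36
f 20 3 35
f 36 35 11
f 20 35 36
f 9 27 28
f 27 7 24
f 28 24 8
f 27 24 28
f 10 33 29
f 33 9 25
f 29 25 2
f 33 25 29
f 44 43 47
f 44 47 45
f 45 47 48
f 45 48 46
f 47 43 49
f 47 49 48
f 48 49 50
f 48 50 46
f 49 43 51
f 49 51 50
f 50 51 52
f 50 52 46
f 51 43 53
f 51 53 52
f 52 53 54
f 52 54 46
f 53 43 55
f 53 55 54
f 54 55 56
f 54 56 46
f 55 43 57
f 55 57 56
f 56 57 58
f 56 58 46
f 57 43 59
f 57 59 58
f 58 59 60
f 58 60 46
f 59 43 44
f 59 44 60
f 60 44 45
f 60 45 46
f 62 61 64
f 62 64 63
f 64 61 65
f 64 65 63
f 65 61 66
f 65 66 63
f 66 61 67
f 66 67 63
f 67 61 68
f 67 68 63
f 68 61 69
f 68 69 63
f 69 61 70
f 69 70 63
f 70 61 62
f 70 62 63
f 72 74 71
f 75 72 71
f 71 74 73
f 73 75 71
f 72 78 74
f 76 72 75
f 76 78 72
f 74 78 73
f 77 75 73
f 73 78 77
f 77 76 75
f 78 76 77
f 80 82 79
f 83 80 79
f 79 82 81
f 81 83 79
f 80 86 82
f 84 80 83
f 84 86 80
f 82 86 81
f 85 83 81
f 81 86 85
f 85 84 83
f 86 84 85



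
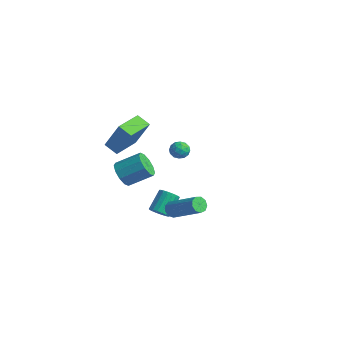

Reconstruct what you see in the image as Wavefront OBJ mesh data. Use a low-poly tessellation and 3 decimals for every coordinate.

v 2.425 -3.046 -1.291
v 2.731 -3.234 -1.681
v 4.501 -2.883 -0.458
v 4.195 -2.694 -0.069
v 2.687 -2.876 -1.72
v 4.457 -2.525 -0.497
v 2.52 -2.598 -1.558
v 4.291 -2.247 -0.336
v 2.309 -2.529 -1.272
v 4.079 -2.178 -0.049
v 2.152 -2.701 -0.995
v 3.922 -2.35 0.228
v 2.122 -3.035 -0.856
v 3.893 -2.684 0.366
v 2.234 -3.374 -0.921
v 4.005 -3.023 0.301
v 2.436 -3.559 -1.159
v 4.206 -3.208 0.063
v 2.632 -3.504 -1.459
v 4.402 -3.153 -0.237
v 1.338 -3.051 -2.178
v 1.801 -3.225 -1.839
v 1.505 -2.223 -0.922
v 1.042 -2.049 -1.262
v 1.911 -3.044 -2.001
v 1.615 -2.042 -1.084
v 1.908 -2.864 -2.198
v 1.612 -1.862 -1.282
v 1.792 -2.722 -2.392
v 1.496 -1.72 -1.475
v 1.586 -2.644 -2.543
v 1.29 -1.642 -1.626
v 1.331 -2.647 -2.622
v 1.035 -1.645 -1.705
v 1.077 -2.73 -2.613
v 0.781 -1.728 -1.696
v 0.875 -2.877 -2.518
v 0.579 -1.875 -1.601
v 0.765 -3.058 -2.356
v 0.469 -2.056 -1.439
v 0.768 -3.238 -2.158
v 0.472 -2.236 -1.242
v 0.884 -3.38 -1.965
v 0.588 -2.378 -1.048
v 1.09 -3.458 -1.814
v 0.794 -2.456 -0.897
v 1.345 -3.455 -1.735
v 1.049 -2.453 -0.818
v 1.599 -3.372 -1.744
v 1.303 -2.37 -0.827
v -4.221 -2.263 0.055
v -3.324 -1.963 1.897
v -4.67 -0.531 -0.008
v -3.772 -0.232 1.833
v -3.408 -2.068 -0.373
v -2.51 -1.769 1.468
v -3.856 -0.337 -0.437
v -2.959 -0.037 1.405
v -1.148 -3.559 -0.161
v -0.547 -3.602 -0.746
v 0.31 -2.544 0.056
v -0.292 -2.501 0.641
v -0.879 -3.228 -0.885
v -0.022 -2.17 -0.082
v -1.314 -2.98 -0.747
v -0.457 -1.923 0.055
v -1.685 -2.954 -0.386
v -0.829 -1.896 0.417
v -1.852 -3.158 0.061
v -0.996 -2.1 0.864
v -1.75 -3.516 0.424
v -0.893 -2.458 1.226
v -1.418 -3.89 0.562
v -0.561 -2.832 1.365
v -0.983 -4.137 0.425
v -0.126 -3.08 1.227
v -0.611 -4.164 0.063
v 0.245 -3.106 0.866
v -0.444 -3.96 -0.384
v 0.412 -2.902 0.419
v -3.435 2.887 -1.812
v -2.992 2.636 -1.421
v -3.348 2.064 -2.439
v -2.905 1.813 -2.048
v -3.516 1.853 -1.857
v -3.57 2.362 -1.47
v -2.77 2.338 -2.39
v -2.824 2.847 -2.003
v -2.581 2.297 -1.779
v -3.042 1.997 -1.449
v -3.298 2.703 -2.411
v -3.759 2.403 -2.081
v -3.221 2.834 -1.562
v -3.119 1.866 -2.298
v -3.478 1.89 -2.186
v -3.218 1.742 -1.956
v -3.561 2.672 -1.59
v -3.301 2.525 -1.36
v -3.608 2.065 -1.616
v -3.039 2.175 -2.5
v -2.779 2.028 -2.27
v -3.122 2.958 -1.904
v -2.862 2.81 -1.674
v -2.732 2.635 -2.244
v -2.72 2.487 -1.542
v -2.668 2.004 -1.91
v -2.589 2.312 -2.112
v -2.621 2.611 -1.884
v -2.991 2.311 -1.348
v -2.939 1.827 -1.717
v -3.298 1.851 -1.604
v -3.33 2.149 -1.377
v -2.749 2.112 -1.558
v -3.401 2.873 -2.143
v -3.349 2.389 -2.512
v -3.01 2.551 -2.483
v -3.042 2.849 -2.256
v -3.672 2.696 -1.95
v -3.62 2.213 -2.318
v -3.719 2.089 -1.976
v -3.751 2.388 -1.748
v -3.591 2.588 -2.302
f 2 1 5
f 2 5 3
f 3 5 6
f 3 6 4
f 5 1 7
f 5 7 6
f 6 7 8
f 6 8 4
f 7 1 9
f 7 9 8
f 8 9 10
f 8 10 4
f 9 1 11
f 9 11 10
f 10 11 12
f 10 12 4
f 11 1 13
f 11 13 12
f 12 13 14
f 12 14 4
f 13 1 15
f 13 15 14
f 14 15 16
f 14 16 4
f 15 1 17
f 15 17 16
f 16 17 18
f 16 18 4
f 17 1 19
f 17 19 18
f 18 19 20
f 18 20 4
f 19 1 2
f 19 2 20
f 20 2 3
f 20 3 4
f 22 21 25
f 22 25 23
f 23 25 26
f 23 26 24
f 25 21 27
f 25 27 26
f 26 27 28
f 26 28 24
f 27 21 29
f 27 29 28
f 28 29 30
f 28 30 24
f 29 21 31
f 29 31 30
f 30 31 32
f 30 32 24
f 31 21 33
f 31 33 32
f 32 33 34
f 32 34 24
f 33 21 35
f 33 35 34
f 34 35 36
f 34 36 24
f 35 21 37
f 35 37 36
f 36 37 38
f 36 38 24
f 37 21 39
f 37 39 38
f 38 39 40
f 38 40 24
f 39 21 41
f 39 41 40
f 40 41 42
f 40 42 24
f 41 21 43
f 41 43 42
f 42 43 44
f 42 44 24
f 43 21 45
f 43 45 44
f 44 45 46
f 44 46 24
f 45 21 47
f 45 47 46
f 46 47 48
f 46 48 24
f 47 21 49
f 47 49 48
f 48 49 50
f 48 50 24
f 49 21 22
f 49 22 50
f 50 22 23
f 50 23 24
f 52 54 51
f 55 52 51
f 51 54 53
f 53 55 51
f 52 58 54
f 56 52 55
f 56 58 52
f 54 58 53
f 57 55 53
f 53 58 57
f 57 56 55
f 58 56 57
f 60 59 63
f 60 63 61
f 61 63 64
f 61 64 62
f 63 59 65
f 63 65 64
f 64 65 66
f 64 66 62
f 65 59 67
f 65 67 66
f 66 67 68
f 66 68 62
f 67 59 69
f 67 69 68
f 68 69 70
f 68 70 62
f 69 59 71
f 69 71 70
f 70 71 72
f 70 72 62
f 71 59 73
f 71 73 72
f 72 73 74
f 72 74 62
f 73 59 75
f 73 75 74
f 74 75 76
f 74 76 62
f 75 59 77
f 75 77 76
f 76 77 78
f 76 78 62
f 77 59 79
f 77 79 78
f 78 79 80
f 78 80 62
f 79 59 60
f 79 60 80
f 80 60 61
f 80 61 62
f 81 118 97
f 118 92 121
f 97 121 86
f 118 121 97
f 81 97 93
f 97 86 98
f 93 98 82
f 97 98 93
f 81 93 102
f 93 82 103
f 102 103 88
f 93 103 102
f 81 102 114
f 102 88 117
f 114 117 91
f 102 117 114
f 81 114 118
f 114 91 122
f 118 122 92
f 114 122 118
f 82 98 109
f 98 86 112
f 109 112 90
f 98 112 109
f 86 121 99
f 121 92 120
f 99 120 85
f 121 120 99
f 92 122 119
f 122 91 115
f 119 115 83
f 122 115 119
f 91 117 116
f 117 88 104
f 116 104 87
f 117 104 116
f 88 103 108
f 103 82 105
f 108 105 89
f 103 105 108
f 84 110 96
f 110 90 111
f 96 111 85
f 110 111 96
f 84 96 94
f 96 85 95
f 94 95 83
f 96 95 94
f 84 94 101
f 94 83 100
f 101 100 87
f 94 100 101
f 84 101 106
f 101 87 107
f 106 107 89
f 101 107 106
f 84 106 110
f 106 89 113
f 110 113 90
f 106 113 110
f 85 111 99
f 111 90 112
f 99 112 86
f 111 112 99
f 83 95 119
f 95 85 120
f 119 120 92
f 95 120 119
f 87 100 116
f 100 83 115
f 116 115 91
f 100 115 116
f 89 107 108
f 107 87 104
f 108 104 88
f 107 104 108
f 90 113 109
f 113 89 105
f 109 105 82
f 113 105 109



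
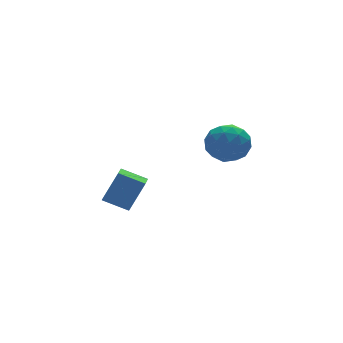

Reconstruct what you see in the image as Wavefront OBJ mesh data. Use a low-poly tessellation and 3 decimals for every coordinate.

v -2.109 -1.234 -1.91
v -1.394 -1.238 -0.625
v -1.602 -0.481 -2.19
v -0.887 -0.485 -0.905
v -1.313 -1.935 -2.355
v -0.598 -1.939 -1.07
v -0.806 -1.182 -2.635
v -0.091 -1.186 -1.35
v 3.017 -0.597 0.231
v 3.993 -0.538 0.085
v 2.947 -1.862 -0.745
v 3.923 -1.803 -0.891
v 3.572 -2.078 -0.009
v 3.615 -1.296 0.594
v 3.325 -1.104 -1.254
v 3.368 -0.322 -0.651
v 4.183 -0.851 -0.833
v 4.335 -1.453 -0.064
v 2.605 -0.947 -0.596
v 2.757 -1.549 0.173
v 3.511 -0.456 0.244
v 3.429 -1.944 -0.904
v 3.223 -2.105 -0.385
v 3.796 -2.07 -0.471
v 3.289 -0.902 0.543
v 3.862 -0.867 0.457
v 3.615 -1.772 0.402
v 3.078 -1.533 -1.117
v 3.651 -1.498 -1.203
v 3.144 -0.33 -0.189
v 3.717 -0.295 -0.275
v 3.325 -0.628 -1.062
v 4.196 -0.606 -0.382
v 4.155 -1.349 -0.956
v 3.804 -0.938 -1.169
v 3.829 -0.479 -0.814
v 4.286 -0.959 0.07
v 4.245 -1.703 -0.504
v 4.039 -1.864 0.015
v 4.064 -1.405 0.369
v 4.398 -1.143 -0.47
v 2.695 -0.697 -0.156
v 2.654 -1.441 -0.73
v 2.876 -0.995 -1.029
v 2.901 -0.536 -0.675
v 2.785 -1.051 0.296
v 2.744 -1.794 -0.278
v 3.111 -1.921 0.154
v 3.136 -1.462 0.509
v 2.542 -1.257 -0.19
f 2 4 1
f 5 2 1
f 1 4 3
f 3 5 1
f 2 8 4
f 6 2 5
f 6 8 2
f 4 8 3
f 7 5 3
f 3 8 7
f 7 6 5
f 8 6 7
f 9 46 25
f 46 20 49
f 25 49 14
f 46 49 25
f 9 25 21
f 25 14 26
f 21 26 10
f 25 26 21
f 9 21 30
f 21 10 31
f 30 31 16
f 21 31 30
f 9 30 42
f 30 16 45
f 42 45 19
f 30 45 42
f 9 42 46
f 42 19 50
f 46 50 20
f 42 50 46
f 10 26 37
f 26 14 40
f 37 40 18
f 26 40 37
f 14 49 27
f 49 20 48
f 27 48 13
f 49 48 27
f 20 50 47
f 50 19 43
f 47 43 11
f 50 43 47
f 19 45 44
f 45 16 32
f 44 32 15
f 45 32 44
f 16 31 36
f 31 10 33
f 36 33 17
f 31 33 36
f 12 38 24
f 38 18 39
f 24 39 13
f 38 39 24
f 12 24 22
f 24 13 23
f 22 23 11
f 24 23 22
f 12 22 29
f 22 11 28
f 29 28 15
f 22 28 29
f 12 29 34
f 29 15 35
f 34 35 17
f 29 35 34
f 12 34 38
f 34 17 41
f 38 41 18
f 34 41 38
f 13 39 27
f 39 18 40
f 27 40 14
f 39 40 27
f 11 23 47
f 23 13 48
f 47 48 20
f 23 48 47
f 15 28 44
f 28 11 43
f 44 43 19
f 28 43 44
f 17 35 36
f 35 15 32
f 36 32 16
f 35 32 36
f 18 41 37
f 41 17 33
f 37 33 10
f 41 33 37



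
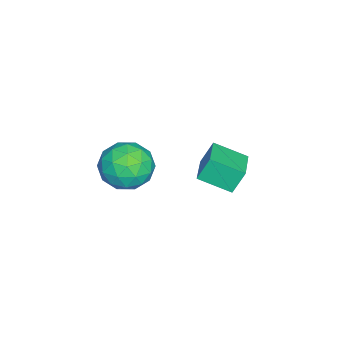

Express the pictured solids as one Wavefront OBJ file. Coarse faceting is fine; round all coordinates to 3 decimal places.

v -3.898 0.917 -3.112
v -4.214 1.406 -1.972
v -4 2.448 -3.797
v -4.315 2.937 -2.657
v -2.225 1.183 -2.763
v -2.54 1.672 -1.623
v -2.326 2.714 -3.448
v -2.642 3.203 -2.308
v 0.394 -0.465 1.15
v 1.011 0.082 0.236
v 1.949 -1.662 1.484
v 2.566 -1.115 0.57
v 2.331 -0.499 1.608
v 1.37 0.241 1.402
v 1.59 -1.821 0.318
v 0.629 -1.081 0.112
v 1.75 -0.757 -0.278
v 2.208 0.061 0.52
v 0.752 -1.641 1.2
v 1.21 -0.823 1.998
v 0.566 -0.086 0.664
v 2.394 -1.494 1.056
v 2.256 -1.131 1.666
v 2.618 -0.81 1.129
v 0.777 0.007 1.349
v 1.14 0.328 0.812
v 1.915 -0.013 1.619
v 1.82 -1.908 0.908
v 2.183 -1.587 0.371
v 0.342 -0.77 0.591
v 0.704 -0.449 0.054
v 1.045 -1.567 0.101
v 1.363 -0.258 -0.175
v 2.277 -0.962 0.021
v 1.703 -1.376 -0.128
v 1.139 -0.941 -0.249
v 1.632 0.222 0.293
v 2.546 -0.481 0.49
v 2.408 -0.119 1.1
v 1.843 0.316 0.979
v 2.066 -0.27 -0.009
v 0.414 -1.099 1.23
v 1.328 -1.802 1.427
v 1.117 -1.896 0.741
v 0.552 -1.461 0.62
v 0.683 -0.618 1.699
v 1.597 -1.322 1.895
v 1.821 -0.639 1.969
v 1.257 -0.204 1.848
v 0.894 -1.31 1.729
f 2 4 1
f 5 2 1
f 1 4 3
f 3 5 1
f 2 8 4
f 6 2 5
f 6 8 2
f 4 8 3
f 7 5 3
f 3 8 7
f 7 6 5
f 8 6 7
f 9 46 25
f 46 20 49
f 25 49 14
f 46 49 25
f 9 25 21
f 25 14 26
f 21 26 10
f 25 26 21
f 9 21 30
f 21 10 31
f 30 31 16
f 21 31 30
f 9 30 42
f 30 16 45
f 42 45 19
f 30 45 42
f 9 42 46
f 42 19 50
f 46 50 20
f 42 50 46
f 10 26 37
f 26 14 40
f 37 40 18
f 26 40 37
f 14 49 27
f 49 20 48
f 27 48 13
f 49 48 27
f 20 50 47
f 50 19 43
f 47 43 11
f 50 43 47
f 19 45 44
f 45 16 32
f 44 32 15
f 45 32 44
f 16 31 36
f 31 10 33
f 36 33 17
f 31 33 36
f 12 38 24
f 38 18 39
f 24 39 13
f 38 39 24
f 12 24 22
f 24 13 23
f 22 23 11
f 24 23 22
f 12 22 29
f 22 11 28
f 29 28 15
f 22 28 29
f 12 29 34
f 29 15 35
f 34 35 17
f 29 35 34
f 12 34 38
f 34 17 41
f 38 41 18
f 34 41 38
f 13 39 27
f 39 18 40
f 27 40 14
f 39 40 27
f 11 23 47
f 23 13 48
f 47 48 20
f 23 48 47
f 15 28 44
f 28 11 43
f 44 43 19
f 28 43 44
f 17 35 36
f 35 15 32
f 36 32 16
f 35 32 36
f 18 41 37
f 41 17 33
f 37 33 10
f 41 33 37



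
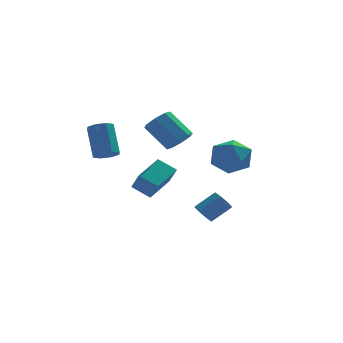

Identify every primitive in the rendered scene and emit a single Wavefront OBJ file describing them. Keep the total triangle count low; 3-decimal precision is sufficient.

v 1.187 -0.702 -3.419
v 1.614 -0.743 -3.972
v 2.721 -0.499 -3.133
v 2.293 -0.458 -2.581
v 1.439 -0.244 -3.885
v 2.546 -0 -3.046
v 1.115 -0.014 -3.525
v 2.222 0.23 -2.687
v 0.834 -0.186 -3.103
v 1.941 0.057 -2.265
v 0.759 -0.661 -2.867
v 1.866 -0.417 -2.028
v 0.934 -1.16 -2.954
v 2.041 -0.916 -2.115
v 1.258 -1.39 -3.313
v 2.365 -1.146 -2.475
v 1.539 -1.217 -3.735
v 2.646 -0.974 -2.897
v -3.737 -0.133 0.88
v -3.085 -0.37 1.106
v -3.23 0.775 2.727
v -3.883 1.013 2.5
v -3.047 0.087 0.786
v -3.193 1.232 2.407
v -3.414 0.415 0.522
v -3.559 1.56 2.142
v -3.97 0.423 0.466
v -4.115 1.568 2.087
v -4.39 0.105 0.653
v -4.535 1.25 2.274
v -4.427 -0.352 0.973
v -4.573 0.793 2.594
v -4.061 -0.68 1.238
v -4.206 0.465 2.858
v -3.505 -0.688 1.293
v -3.65 0.457 2.914
v -0.499 -3.295 2.697
v 0.153 -3.27 3.193
v -0.829 -2.4 4.44
v -1.481 -2.425 3.943
v 0.119 -2.77 2.816
v -0.863 -1.899 4.063
v -0.278 -2.577 2.369
v -1.259 -1.706 3.616
v -0.804 -2.805 2.114
v -1.785 -1.934 3.361
v -1.151 -3.32 2.2
v -2.133 -2.45 3.447
v -1.117 -3.821 2.577
v -2.099 -2.95 3.824
v -0.721 -4.014 3.024
v -1.702 -3.143 4.271
v -0.195 -3.786 3.279
v -1.176 -2.915 4.526
v -2.901 -3.116 -0.327
v -2.645 -3.855 0.699
v -1.737 -1.881 0.273
v -1.482 -2.62 1.299
v -2.038 -3.64 -0.919
v -1.783 -4.379 0.107
v -0.875 -2.405 -0.319
v -0.619 -3.144 0.707
v 3.111 0.9 1.184
v 3.861 0.004 0.764
v 1.819 0.516 -0.304
v 2.569 -0.38 -0.724
v 1.969 -0.526 0.352
v 2.767 -0.289 1.272
v 2.913 0.809 -0.812
v 3.711 1.046 0.108
v 3.738 -0.052 -0.469
v 3.154 -0.877 0.25
v 2.526 1.397 0.21
v 1.942 0.572 0.929
f 2 1 5
f 2 5 3
f 3 5 6
f 3 6 4
f 5 1 7
f 5 7 6
f 6 7 8
f 6 8 4
f 7 1 9
f 7 9 8
f 8 9 10
f 8 10 4
f 9 1 11
f 9 11 10
f 10 11 12
f 10 12 4
f 11 1 13
f 11 13 12
f 12 13 14
f 12 14 4
f 13 1 15
f 13 15 14
f 14 15 16
f 14 16 4
f 15 1 17
f 15 17 16
f 16 17 18
f 16 18 4
f 17 1 2
f 17 2 18
f 18 2 3
f 18 3 4
f 20 19 23
f 20 23 21
f 21 23 24
f 21 24 22
f 23 19 25
f 23 25 24
f 24 25 26
f 24 26 22
f 25 19 27
f 25 27 26
f 26 27 28
f 26 28 22
f 27 19 29
f 27 29 28
f 28 29 30
f 28 30 22
f 29 19 31
f 29 31 30
f 30 31 32
f 30 32 22
f 31 19 33
f 31 33 32
f 32 33 34
f 32 34 22
f 33 19 35
f 33 35 34
f 34 35 36
f 34 36 22
f 35 19 20
f 35 20 36
f 36 20 21
f 36 21 22
f 38 37 41
f 38 41 39
f 39 41 42
f 39 42 40
f 41 37 43
f 41 43 42
f 42 43 44
f 42 44 40
f 43 37 45
f 43 45 44
f 44 45 46
f 44 46 40
f 45 37 47
f 45 47 46
f 46 47 48
f 46 48 40
f 47 37 49
f 47 49 48
f 48 49 50
f 48 50 40
f 49 37 51
f 49 51 50
f 50 51 52
f 50 52 40
f 51 37 53
f 51 53 52
f 52 53 54
f 52 54 40
f 53 37 38
f 53 38 54
f 54 38 39
f 54 39 40
f 56 58 55
f 59 56 55
f 55 58 57
f 57 59 55
f 56 62 58
f 60 56 59
f 60 62 56
f 58 62 57
f 61 59 57
f 57 62 61
f 61 60 59
f 62 60 61
f 63 74 68
f 63 68 64
f 63 64 70
f 63 70 73
f 63 73 74
f 64 68 72
f 68 74 67
f 74 73 65
f 73 70 69
f 70 64 71
f 66 72 67
f 66 67 65
f 66 65 69
f 66 69 71
f 66 71 72
f 67 72 68
f 65 67 74
f 69 65 73
f 71 69 70
f 72 71 64



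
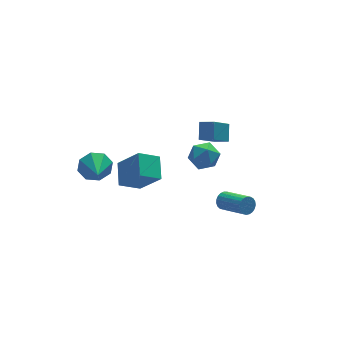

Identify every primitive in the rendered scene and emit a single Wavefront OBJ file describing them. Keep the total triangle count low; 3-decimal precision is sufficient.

v -3.038 2.485 -2.897
v -2.408 2.685 -2.133
v -3.362 1.015 -2.243
v -3.133 2.91 -1.986
v -3.802 2.886 -2.372
v -4.024 2.627 -3.065
v -3.668 2.284 -3.66
v -2.944 2.059 -3.808
v -2.274 2.083 -3.421
v -2.052 2.342 -2.728
v 2.472 -2.924 -2.939
v 2.893 -2.94 -3.337
v 3.568 -4.513 -2.56
v 3.148 -4.496 -2.161
v 2.995 -2.809 -3.162
v 3.671 -4.382 -2.385
v 3.007 -2.699 -2.948
v 3.682 -4.272 -2.171
v 2.926 -2.627 -2.733
v 3.601 -4.2 -1.955
v 2.767 -2.606 -2.553
v 3.442 -4.179 -1.775
v 2.557 -2.641 -2.439
v 3.232 -4.214 -1.662
v 2.332 -2.724 -2.413
v 3.007 -4.297 -1.635
v 2.132 -2.841 -2.477
v 2.807 -4.414 -1.699
v 1.99 -2.973 -2.621
v 2.665 -4.546 -1.843
v 1.932 -3.097 -2.82
v 2.607 -4.67 -2.042
v 1.967 -3.19 -3.039
v 2.642 -4.763 -2.262
v 2.09 -3.237 -3.241
v 2.765 -4.81 -2.464
v 2.279 -3.23 -3.391
v 2.954 -4.803 -2.614
v 2.501 -3.17 -3.463
v 3.176 -4.743 -2.685
v 2.718 -3.068 -3.444
v 3.394 -4.641 -2.666
v 1.232 -2.073 1.394
v 1.985 -2.569 1.145
v 0.515 -3.351 1.775
v 1.268 -3.847 1.526
v 1.3 -3.297 2.282
v 1.743 -2.507 2.047
v 0.757 -3.413 0.873
v 1.2 -2.623 0.638
v 1.691 -3.397 0.823
v 2.027 -3.326 1.693
v 0.473 -2.594 1.227
v 0.809 -2.523 2.097
v -2.027 1.462 -4.028
v -1.152 0.427 -2.491
v -1.612 2.8 -3.364
v -0.736 1.764 -1.826
v -0.784 1.436 -4.754
v 0.092 0.4 -3.216
v -0.368 2.773 -4.089
v 0.507 1.738 -2.552
v 4.061 2.507 -3.058
v 2.865 1.827 -1.882
v 4.405 3.296 -2.251
v 3.209 2.616 -1.075
v 4.711 1.904 -2.745
v 3.515 1.224 -1.569
v 5.055 2.693 -1.938
v 3.859 2.013 -0.762
f 2 1 4
f 2 4 3
f 4 1 5
f 4 5 3
f 5 1 6
f 5 6 3
f 6 1 7
f 6 7 3
f 7 1 8
f 7 8 3
f 8 1 9
f 8 9 3
f 9 1 10
f 9 10 3
f 10 1 2
f 10 2 3
f 12 11 15
f 12 15 13
f 13 15 16
f 13 16 14
f 15 11 17
f 15 17 16
f 16 17 18
f 16 18 14
f 17 11 19
f 17 19 18
f 18 19 20
f 18 20 14
f 19 11 21
f 19 21 20
f 20 21 22
f 20 22 14
f 21 11 23
f 21 23 22
f 22 23 24
f 22 24 14
f 23 11 25
f 23 25 24
f 24 25 26
f 24 26 14
f 25 11 27
f 25 27 26
f 26 27 28
f 26 28 14
f 27 11 29
f 27 29 28
f 28 29 30
f 28 30 14
f 29 11 31
f 29 31 30
f 30 31 32
f 30 32 14
f 31 11 33
f 31 33 32
f 32 33 34
f 32 34 14
f 33 11 35
f 33 35 34
f 34 35 36
f 34 36 14
f 35 11 37
f 35 37 36
f 36 37 38
f 36 38 14
f 37 11 39
f 37 39 38
f 38 39 40
f 38 40 14
f 39 11 41
f 39 41 40
f 40 41 42
f 40 42 14
f 41 11 12
f 41 12 42
f 42 12 13
f 42 13 14
f 43 54 48
f 43 48 44
f 43 44 50
f 43 50 53
f 43 53 54
f 44 48 52
f 48 54 47
f 54 53 45
f 53 50 49
f 50 44 51
f 46 52 47
f 46 47 45
f 46 45 49
f 46 49 51
f 46 51 52
f 47 52 48
f 45 47 54
f 49 45 53
f 51 49 50
f 52 51 44
f 56 58 55
f 59 56 55
f 55 58 57
f 57 59 55
f 56 62 58
f 60 56 59
f 60 62 56
f 58 62 57
f 61 59 57
f 57 62 61
f 61 60 59
f 62 60 61
f 64 66 63
f 67 64 63
f 63 66 65
f 65 67 63
f 64 70 66
f 68 64 67
f 68 70 64
f 66 70 65
f 69 67 65
f 65 70 69
f 69 68 67
f 70 68 69



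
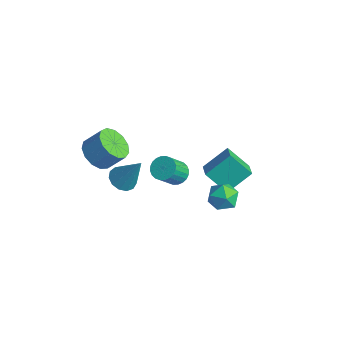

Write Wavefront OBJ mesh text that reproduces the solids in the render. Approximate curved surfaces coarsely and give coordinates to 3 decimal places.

v -0.046 -0.325 -0.078
v 0.54 -0.4 -0.23
v 0.712 -1.231 0.846
v 0.126 -1.155 0.998
v 0.553 -0.211 -0.086
v 0.725 -1.041 0.99
v 0.475 -0.039 0.059
v 0.648 -0.87 1.135
v 0.318 0.089 0.183
v 0.49 -0.741 1.259
v 0.105 0.154 0.268
v 0.278 -0.676 1.344
v -0.131 0.147 0.3
v 0.042 -0.684 1.375
v -0.353 0.067 0.274
v -0.181 -0.763 1.35
v -0.53 -0.072 0.195
v -0.357 -0.902 1.271
v -0.632 -0.249 0.074
v -0.46 -1.08 1.15
v -0.645 -0.439 -0.07
v -0.473 -1.269 1.006
v -0.568 -0.61 -0.215
v -0.395 -1.441 0.861
v -0.41 -0.739 -0.339
v -0.238 -1.569 0.737
v -0.198 -0.804 -0.424
v -0.025 -1.634 0.652
v 0.038 -0.796 -0.455
v 0.211 -1.627 0.62
v 0.261 -0.717 -0.43
v 0.433 -1.547 0.646
v 0.437 -0.578 -0.351
v 0.61 -1.408 0.725
v 1.289 2.098 -1.991
v 1.607 1.662 -2.58
v 0.173 1.458 -2.12
v 0.491 1.022 -2.709
v 0.746 0.925 -1.958
v 1.436 1.321 -1.878
v 0.344 1.799 -2.822
v 1.034 2.195 -2.742
v 1.023 1.477 -3.094
v 1.272 0.937 -2.56
v 0.508 2.183 -2.14
v 0.757 1.643 -1.606
v -2.796 -2.575 0.399
v -2.062 -2.525 -0.066
v -1.57 -1.915 0.776
v -2.304 -1.965 1.241
v -2.332 -2.135 -0.191
v -1.84 -1.525 0.651
v -2.749 -1.885 -0.129
v -2.257 -1.275 0.713
v -3.181 -1.854 0.101
v -2.689 -1.244 0.943
v -3.49 -2.052 0.426
v -2.999 -1.442 1.267
v -3.58 -2.416 0.742
v -3.088 -1.806 1.583
v -3.42 -2.83 0.949
v -2.928 -2.22 1.791
v -3.062 -3.164 0.982
v -2.57 -2.554 1.823
v -2.62 -3.31 0.83
v -2.128 -2.7 1.671
v -2.234 -3.224 0.541
v -1.742 -2.613 1.382
v -2.026 -2.931 0.207
v -1.534 -2.321 1.048
v -0.751 1.843 -2.315
v -0.491 3.04 -1.415
v -1.514 2.299 -2.702
v -1.254 3.497 -1.802
v 0.114 2.423 -3.338
v 0.374 3.621 -2.438
v -0.649 2.88 -3.725
v -0.389 4.077 -2.825
v -2.201 -1.648 -1.58
v -1.614 -1.501 -1.911
v -1.439 -1.172 -0.02
v -1.823 -1.173 -1.909
v -2.152 -0.996 -1.802
v -2.497 -1.026 -1.625
v -2.748 -1.253 -1.433
v -2.825 -1.606 -1.288
v -2.704 -1.971 -1.236
v -2.423 -2.234 -1.293
v -2.072 -2.311 -1.441
v -1.762 -2.177 -1.633
v -1.591 -1.875 -1.809
f 2 1 5
f 2 5 3
f 3 5 6
f 3 6 4
f 5 1 7
f 5 7 6
f 6 7 8
f 6 8 4
f 7 1 9
f 7 9 8
f 8 9 10
f 8 10 4
f 9 1 11
f 9 11 10
f 10 11 12
f 10 12 4
f 11 1 13
f 11 13 12
f 12 13 14
f 12 14 4
f 13 1 15
f 13 15 14
f 14 15 16
f 14 16 4
f 15 1 17
f 15 17 16
f 16 17 18
f 16 18 4
f 17 1 19
f 17 19 18
f 18 19 20
f 18 20 4
f 19 1 21
f 19 21 20
f 20 21 22
f 20 22 4
f 21 1 23
f 21 23 22
f 22 23 24
f 22 24 4
f 23 1 25
f 23 25 24
f 24 25 26
f 24 26 4
f 25 1 27
f 25 27 26
f 26 27 28
f 26 28 4
f 27 1 29
f 27 29 28
f 28 29 30
f 28 30 4
f 29 1 31
f 29 31 30
f 30 31 32
f 30 32 4
f 31 1 33
f 31 33 32
f 32 33 34
f 32 34 4
f 33 1 2
f 33 2 34
f 34 2 3
f 34 3 4
f 35 46 40
f 35 40 36
f 35 36 42
f 35 42 45
f 35 45 46
f 36 40 44
f 40 46 39
f 46 45 37
f 45 42 41
f 42 36 43
f 38 44 39
f 38 39 37
f 38 37 41
f 38 41 43
f 38 43 44
f 39 44 40
f 37 39 46
f 41 37 45
f 43 41 42
f 44 43 36
f 48 47 51
f 48 51 49
f 49 51 52
f 49 52 50
f 51 47 53
f 51 53 52
f 52 53 54
f 52 54 50
f 53 47 55
f 53 55 54
f 54 55 56
f 54 56 50
f 55 47 57
f 55 57 56
f 56 57 58
f 56 58 50
f 57 47 59
f 57 59 58
f 58 59 60
f 58 60 50
f 59 47 61
f 59 61 60
f 60 61 62
f 60 62 50
f 61 47 63
f 61 63 62
f 62 63 64
f 62 64 50
f 63 47 65
f 63 65 64
f 64 65 66
f 64 66 50
f 65 47 67
f 65 67 66
f 66 67 68
f 66 68 50
f 67 47 69
f 67 69 68
f 68 69 70
f 68 70 50
f 69 47 48
f 69 48 70
f 70 48 49
f 70 49 50
f 72 74 71
f 75 72 71
f 71 74 73
f 73 75 71
f 72 78 74
f 76 72 75
f 76 78 72
f 74 78 73
f 77 75 73
f 73 78 77
f 77 76 75
f 78 76 77
f 80 79 82
f 80 82 81
f 82 79 83
f 82 83 81
f 83 79 84
f 83 84 81
f 84 79 85
f 84 85 81
f 85 79 86
f 85 86 81
f 86 79 87
f 86 87 81
f 87 79 88
f 87 88 81
f 88 79 89
f 88 89 81
f 89 79 90
f 89 90 81
f 90 79 91
f 90 91 81
f 91 79 80
f 91 80 81



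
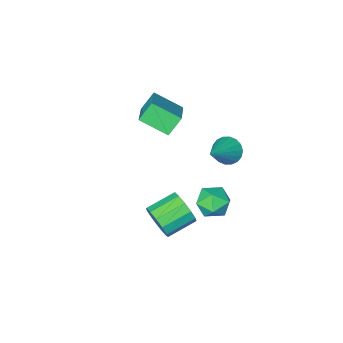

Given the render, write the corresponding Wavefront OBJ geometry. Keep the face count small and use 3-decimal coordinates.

v -1.89 -2.407 0.345
v -2.654 -2.438 1.27
v -0.852 -0.825 1.256
v -1.616 -0.856 2.181
v -0.884 -3.524 1.139
v -1.648 -3.555 2.064
v 0.154 -1.942 2.05
v -0.61 -1.973 2.975
v -2.591 2.102 -2.362
v -2.144 2.713 -1.727
v -1.236 1.267 -2.513
v -0.789 1.878 -1.878
v -1.492 1.262 -1.559
v -2.33 1.778 -1.465
v -1.05 2.202 -2.775
v -1.888 2.718 -2.681
v -1.191 2.775 -1.982
v -1.465 2.194 -1.23
v -1.915 1.786 -3.01
v -2.189 1.205 -2.258
v 0.647 0.568 -3.831
v 0.941 1.02 -3
v -0.634 1.085 -2.479
v -0.927 0.632 -3.309
v 0.835 1.424 -3.37
v -0.74 1.488 -2.849
v 0.67 1.556 -3.886
v -0.905 1.621 -3.365
v 0.497 1.374 -4.385
v -1.078 1.439 -3.863
v 0.372 0.936 -4.707
v -1.202 1.001 -4.186
v 0.335 0.382 -4.751
v -1.24 0.446 -4.23
v 0.397 -0.114 -4.503
v -1.178 -0.049 -3.982
v 0.538 -0.393 -4.042
v -1.037 -0.329 -3.52
v 0.714 -0.368 -3.513
v -0.861 -0.303 -2.992
v 0.869 -0.045 -3.085
v -0.706 0.02 -2.564
v 0.954 0.472 -2.894
v -0.621 0.537 -2.373
v -2.065 2.557 2.268
v -1.526 2.242 1.784
v -0.595 3.343 3.392
v -1.585 2.557 1.641
v -1.739 2.873 1.621
v -1.958 3.125 1.731
v -2.198 3.266 1.946
v -2.411 3.265 2.225
v -2.556 3.125 2.513
v -2.604 2.872 2.753
v -2.544 2.556 2.896
v -2.39 2.241 2.915
v -2.171 1.988 2.806
v -1.932 1.848 2.591
v -1.718 1.848 2.311
v -1.573 1.989 2.023
f 2 4 1
f 5 2 1
f 1 4 3
f 3 5 1
f 2 8 4
f 6 2 5
f 6 8 2
f 4 8 3
f 7 5 3
f 3 8 7
f 7 6 5
f 8 6 7
f 9 20 14
f 9 14 10
f 9 10 16
f 9 16 19
f 9 19 20
f 10 14 18
f 14 20 13
f 20 19 11
f 19 16 15
f 16 10 17
f 12 18 13
f 12 13 11
f 12 11 15
f 12 15 17
f 12 17 18
f 13 18 14
f 11 13 20
f 15 11 19
f 17 15 16
f 18 17 10
f 22 21 25
f 22 25 23
f 23 25 26
f 23 26 24
f 25 21 27
f 25 27 26
f 26 27 28
f 26 28 24
f 27 21 29
f 27 29 28
f 28 29 30
f 28 30 24
f 29 21 31
f 29 31 30
f 30 31 32
f 30 32 24
f 31 21 33
f 31 33 32
f 32 33 34
f 32 34 24
f 33 21 35
f 33 35 34
f 34 35 36
f 34 36 24
f 35 21 37
f 35 37 36
f 36 37 38
f 36 38 24
f 37 21 39
f 37 39 38
f 38 39 40
f 38 40 24
f 39 21 41
f 39 41 40
f 40 41 42
f 40 42 24
f 41 21 43
f 41 43 42
f 42 43 44
f 42 44 24
f 43 21 22
f 43 22 44
f 44 22 23
f 44 23 24
f 46 45 48
f 46 48 47
f 48 45 49
f 48 49 47
f 49 45 50
f 49 50 47
f 50 45 51
f 50 51 47
f 51 45 52
f 51 52 47
f 52 45 53
f 52 53 47
f 53 45 54
f 53 54 47
f 54 45 55
f 54 55 47
f 55 45 56
f 55 56 47
f 56 45 57
f 56 57 47
f 57 45 58
f 57 58 47
f 58 45 59
f 58 59 47
f 59 45 60
f 59 60 47
f 60 45 46
f 60 46 47



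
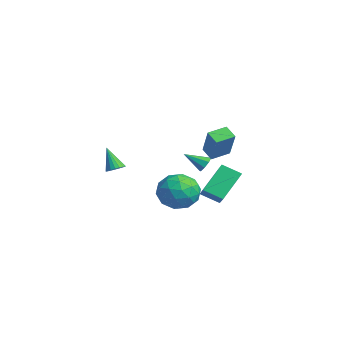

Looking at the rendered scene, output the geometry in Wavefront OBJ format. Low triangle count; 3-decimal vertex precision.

v 1.39 1.439 -2.617
v 2.737 1.126 -1.772
v 0.775 2.715 -1.162
v 2.121 2.401 -0.318
v 1.959 2.359 -3.182
v 3.305 2.045 -2.338
v 1.343 3.634 -1.728
v 2.69 3.321 -0.883
v 2.756 0.217 -0.785
v 3.981 0.416 -0.805
v 2.999 -1.396 -1.955
v 4.224 -1.197 -1.975
v 3.672 -1.564 -0.926
v 3.522 -0.567 -0.203
v 3.458 -0.413 -2.557
v 3.308 0.584 -1.834
v 4.415 0.026 -1.9
v 4.547 -0.685 -0.892
v 2.433 -0.295 -1.868
v 2.565 -1.006 -0.86
v 3.347 0.458 -0.693
v 3.633 -1.438 -2.067
v 3.308 -1.654 -1.451
v 4.028 -1.537 -1.463
v 3.077 -0.119 -0.339
v 3.797 -0.002 -0.35
v 3.615 -1.166 -0.421
v 3.183 -0.978 -2.41
v 3.903 -0.861 -2.421
v 2.952 0.557 -1.297
v 3.672 0.674 -1.309
v 3.365 0.186 -2.339
v 4.322 0.346 -1.348
v 4.465 -0.602 -2.035
v 4.015 -0.141 -2.378
v 3.927 0.445 -1.953
v 4.399 -0.072 -0.755
v 4.542 -1.02 -1.443
v 4.218 -1.236 -0.826
v 4.13 -0.649 -0.401
v 4.655 -0.301 -1.399
v 2.438 0.04 -1.317
v 2.581 -0.908 -2.005
v 2.85 -0.331 -2.359
v 2.762 0.256 -1.934
v 2.515 -0.378 -0.725
v 2.658 -1.326 -1.412
v 3.053 -1.425 -0.807
v 2.965 -0.839 -0.382
v 2.325 -0.679 -1.361
v -0.716 -2.565 -1.034
v -0.22 -2.506 -0.761
v -1.424 -2.855 0.314
v -0.313 -2.271 -0.759
v -0.486 -2.093 -0.812
v -0.705 -2.009 -0.909
v -0.926 -2.036 -1.031
v -1.106 -2.167 -1.153
v -1.208 -2.377 -1.252
v -1.213 -2.624 -1.307
v -1.119 -2.86 -1.309
v -0.946 -3.037 -1.256
v -0.727 -3.121 -1.159
v -0.506 -3.095 -1.038
v -0.327 -2.964 -0.915
v -0.224 -2.754 -0.817
v -3.746 3.62 -2.561
v -3.453 3.237 -2.936
v -4.234 2.5 -1.799
v -3.19 3.369 -2.573
v -3.252 3.648 -2.204
v -3.603 3.91 -2.044
v -4.038 4.002 -2.187
v -4.302 3.871 -2.549
v -4.239 3.592 -2.918
v -3.888 3.33 -3.078
v -1.155 3.014 -1.159
v -1.889 2.779 -0.656
v -1.357 4.171 -0.913
v -2.091 3.936 -0.409
v 0.051 2.864 0.529
v -0.683 2.629 1.033
v -0.151 4.021 0.776
v -0.885 3.786 1.279
f 2 4 1
f 5 2 1
f 1 4 3
f 3 5 1
f 2 8 4
f 6 2 5
f 6 8 2
f 4 8 3
f 7 5 3
f 3 8 7
f 7 6 5
f 8 6 7
f 9 46 25
f 46 20 49
f 25 49 14
f 46 49 25
f 9 25 21
f 25 14 26
f 21 26 10
f 25 26 21
f 9 21 30
f 21 10 31
f 30 31 16
f 21 31 30
f 9 30 42
f 30 16 45
f 42 45 19
f 30 45 42
f 9 42 46
f 42 19 50
f 46 50 20
f 42 50 46
f 10 26 37
f 26 14 40
f 37 40 18
f 26 40 37
f 14 49 27
f 49 20 48
f 27 48 13
f 49 48 27
f 20 50 47
f 50 19 43
f 47 43 11
f 50 43 47
f 19 45 44
f 45 16 32
f 44 32 15
f 45 32 44
f 16 31 36
f 31 10 33
f 36 33 17
f 31 33 36
f 12 38 24
f 38 18 39
f 24 39 13
f 38 39 24
f 12 24 22
f 24 13 23
f 22 23 11
f 24 23 22
f 12 22 29
f 22 11 28
f 29 28 15
f 22 28 29
f 12 29 34
f 29 15 35
f 34 35 17
f 29 35 34
f 12 34 38
f 34 17 41
f 38 41 18
f 34 41 38
f 13 39 27
f 39 18 40
f 27 40 14
f 39 40 27
f 11 23 47
f 23 13 48
f 47 48 20
f 23 48 47
f 15 28 44
f 28 11 43
f 44 43 19
f 28 43 44
f 17 35 36
f 35 15 32
f 36 32 16
f 35 32 36
f 18 41 37
f 41 17 33
f 37 33 10
f 41 33 37
f 52 51 54
f 52 54 53
f 54 51 55
f 54 55 53
f 55 51 56
f 55 56 53
f 56 51 57
f 56 57 53
f 57 51 58
f 57 58 53
f 58 51 59
f 58 59 53
f 59 51 60
f 59 60 53
f 60 51 61
f 60 61 53
f 61 51 62
f 61 62 53
f 62 51 63
f 62 63 53
f 63 51 64
f 63 64 53
f 64 51 65
f 64 65 53
f 65 51 66
f 65 66 53
f 66 51 52
f 66 52 53
f 68 67 70
f 68 70 69
f 70 67 71
f 70 71 69
f 71 67 72
f 71 72 69
f 72 67 73
f 72 73 69
f 73 67 74
f 73 74 69
f 74 67 75
f 74 75 69
f 75 67 76
f 75 76 69
f 76 67 68
f 76 68 69
f 78 80 77
f 81 78 77
f 77 80 79
f 79 81 77
f 78 84 80
f 82 78 81
f 82 84 78
f 80 84 79
f 83 81 79
f 79 84 83
f 83 82 81
f 84 82 83

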